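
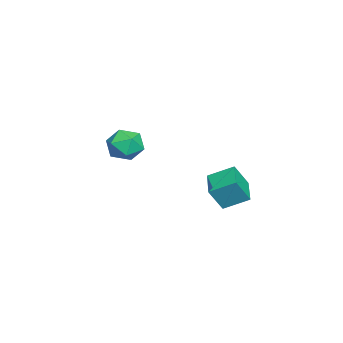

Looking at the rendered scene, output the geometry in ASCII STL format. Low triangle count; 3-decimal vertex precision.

solid 
facet normal -0.293 0.424 -0.857
outer loop
vertex -0.338 3.725 -0.793
vertex 1.101 4.037 -1.13
vertex -0.225 2.508 -1.433
endloop
endfacet
facet normal -0.953 -0.206 0.223
outer loop
vertex 0.179 1.923 -0.25
vertex -0.338 3.725 -0.793
vertex -0.225 2.508 -1.433
endloop
endfacet
facet normal -0.292 0.423 -0.857
outer loop
vertex -0.225 2.508 -1.433
vertex 1.101 4.037 -1.13
vertex 1.214 2.819 -1.77
endloop
endfacet
facet normal 0.082 -0.882 -0.464
outer loop
vertex 1.214 2.819 -1.77
vertex 0.179 1.923 -0.25
vertex -0.225 2.508 -1.433
endloop
endfacet
facet normal -0.082 0.882 0.464
outer loop
vertex -0.338 3.725 -0.793
vertex 1.505 3.452 0.053
vertex 1.101 4.037 -1.13
endloop
endfacet
facet normal -0.953 -0.206 0.224
outer loop
vertex 0.066 3.141 0.39
vertex -0.338 3.725 -0.793
vertex 0.179 1.923 -0.25
endloop
endfacet
facet normal -0.082 0.882 0.464
outer loop
vertex 0.066 3.141 0.39
vertex 1.505 3.452 0.053
vertex -0.338 3.725 -0.793
endloop
endfacet
facet normal 0.953 0.206 -0.224
outer loop
vertex 1.101 4.037 -1.13
vertex 1.505 3.452 0.053
vertex 1.214 2.819 -1.77
endloop
endfacet
facet normal 0.083 -0.882 -0.464
outer loop
vertex 1.618 2.235 -0.587
vertex 0.179 1.923 -0.25
vertex 1.214 2.819 -1.77
endloop
endfacet
facet normal 0.953 0.206 -0.224
outer loop
vertex 1.214 2.819 -1.77
vertex 1.505 3.452 0.053
vertex 1.618 2.235 -0.587
endloop
endfacet
facet normal 0.293 -0.423 0.857
outer loop
vertex 1.618 2.235 -0.587
vertex 0.066 3.141 0.39
vertex 0.179 1.923 -0.25
endloop
endfacet
facet normal 0.292 -0.424 0.857
outer loop
vertex 1.505 3.452 0.053
vertex 0.066 3.141 0.39
vertex 1.618 2.235 -0.587
endloop
endfacet
facet normal 0.001 0.323 0.946
outer loop
vertex -4.243 -2.125 0.222
vertex -3.876 -3.047 0.536
vertex -3.216 -2.285 0.275
endloop
endfacet
facet normal 0.109 0.864 0.492
outer loop
vertex -4.243 -2.125 0.222
vertex -3.216 -2.285 0.275
vertex -3.622 -1.772 -0.535
endloop
endfacet
facet normal -0.448 0.893 0.049
outer loop
vertex -4.243 -2.125 0.222
vertex -3.622 -1.772 -0.535
vertex -4.532 -2.216 -0.774
endloop
endfacet
facet normal -0.900 0.371 0.227
outer loop
vertex -4.243 -2.125 0.222
vertex -4.532 -2.216 -0.774
vertex -4.69 -3.004 -0.112
endloop
endfacet
facet normal -0.622 0.019 0.783
outer loop
vertex -4.243 -2.125 0.222
vertex -4.69 -3.004 -0.112
vertex -3.876 -3.047 0.536
endloop
endfacet
facet normal 0.691 0.715 0.106
outer loop
vertex -3.622 -1.772 -0.535
vertex -3.216 -2.285 0.275
vertex -2.87 -2.476 -0.688
endloop
endfacet
facet normal 0.517 -0.159 0.841
outer loop
vertex -3.216 -2.285 0.275
vertex -3.876 -3.047 0.536
vertex -3.028 -3.264 -0.026
endloop
endfacet
facet normal -0.493 -0.652 0.576
outer loop
vertex -3.876 -3.047 0.536
vertex -4.69 -3.004 -0.112
vertex -3.938 -3.708 -0.265
endloop
endfacet
facet normal -0.943 -0.082 -0.323
outer loop
vertex -4.69 -3.004 -0.112
vertex -4.532 -2.216 -0.774
vertex -4.344 -3.195 -1.075
endloop
endfacet
facet normal -0.211 0.762 -0.612
outer loop
vertex -4.532 -2.216 -0.774
vertex -3.622 -1.772 -0.535
vertex -3.684 -2.433 -1.336
endloop
endfacet
facet normal 0.900 -0.371 -0.227
outer loop
vertex -3.317 -3.355 -1.022
vertex -2.87 -2.476 -0.688
vertex -3.028 -3.264 -0.026
endloop
endfacet
facet normal 0.448 -0.893 -0.049
outer loop
vertex -3.317 -3.355 -1.022
vertex -3.028 -3.264 -0.026
vertex -3.938 -3.708 -0.265
endloop
endfacet
facet normal -0.109 -0.864 -0.492
outer loop
vertex -3.317 -3.355 -1.022
vertex -3.938 -3.708 -0.265
vertex -4.344 -3.195 -1.075
endloop
endfacet
facet normal -0.001 -0.323 -0.946
outer loop
vertex -3.317 -3.355 -1.022
vertex -4.344 -3.195 -1.075
vertex -3.684 -2.433 -1.336
endloop
endfacet
facet normal 0.622 -0.019 -0.783
outer loop
vertex -3.317 -3.355 -1.022
vertex -3.684 -2.433 -1.336
vertex -2.87 -2.476 -0.688
endloop
endfacet
facet normal 0.943 0.082 0.323
outer loop
vertex -3.028 -3.264 -0.026
vertex -2.87 -2.476 -0.688
vertex -3.216 -2.285 0.275
endloop
endfacet
facet normal 0.211 -0.762 0.612
outer loop
vertex -3.938 -3.708 -0.265
vertex -3.028 -3.264 -0.026
vertex -3.876 -3.047 0.536
endloop
endfacet
facet normal -0.691 -0.715 -0.106
outer loop
vertex -4.344 -3.195 -1.075
vertex -3.938 -3.708 -0.265
vertex -4.69 -3.004 -0.112
endloop
endfacet
facet normal -0.517 0.159 -0.841
outer loop
vertex -3.684 -2.433 -1.336
vertex -4.344 -3.195 -1.075
vertex -4.532 -2.216 -0.774
endloop
endfacet
facet normal 0.493 0.652 -0.576
outer loop
vertex -2.87 -2.476 -0.688
vertex -3.684 -2.433 -1.336
vertex -3.622 -1.772 -0.535
endloop
endfacet

endsolid


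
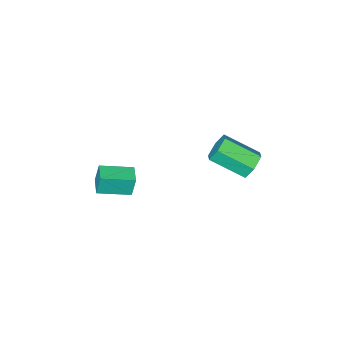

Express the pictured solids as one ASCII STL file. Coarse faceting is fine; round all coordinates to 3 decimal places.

solid 
facet normal -0.813 0.552 -0.186
outer loop
vertex -1.852 -2.499 -2.971
vertex -1.205 -1.548 -2.975
vertex -1.651 -2.641 -4.268
endloop
endfacet
facet normal -0.563 -0.827 0.003
outer loop
vertex -0.075 -3.712 -3.905
vertex -1.852 -2.499 -2.971
vertex -1.651 -2.641 -4.268
endloop
endfacet
facet normal -0.813 0.552 -0.187
outer loop
vertex -1.651 -2.641 -4.268
vertex -1.205 -1.548 -2.975
vertex -1.004 -1.69 -4.271
endloop
endfacet
facet normal 0.153 -0.107 -0.982
outer loop
vertex -1.004 -1.69 -4.271
vertex -0.075 -3.712 -3.905
vertex -1.651 -2.641 -4.268
endloop
endfacet
facet normal -0.153 0.108 0.982
outer loop
vertex -1.852 -2.499 -2.971
vertex 0.371 -2.619 -2.612
vertex -1.205 -1.548 -2.975
endloop
endfacet
facet normal -0.563 -0.827 0.003
outer loop
vertex -0.276 -3.57 -2.609
vertex -1.852 -2.499 -2.971
vertex -0.075 -3.712 -3.905
endloop
endfacet
facet normal -0.153 0.107 0.982
outer loop
vertex -0.276 -3.57 -2.609
vertex 0.371 -2.619 -2.612
vertex -1.852 -2.499 -2.971
endloop
endfacet
facet normal 0.563 0.827 -0.003
outer loop
vertex -1.205 -1.548 -2.975
vertex 0.371 -2.619 -2.612
vertex -1.004 -1.69 -4.271
endloop
endfacet
facet normal 0.152 -0.108 -0.982
outer loop
vertex 0.572 -2.761 -3.909
vertex -0.075 -3.712 -3.905
vertex -1.004 -1.69 -4.271
endloop
endfacet
facet normal 0.563 0.827 -0.003
outer loop
vertex -1.004 -1.69 -4.271
vertex 0.371 -2.619 -2.612
vertex 0.572 -2.761 -3.909
endloop
endfacet
facet normal 0.813 -0.552 0.187
outer loop
vertex 0.572 -2.761 -3.909
vertex -0.276 -3.57 -2.609
vertex -0.075 -3.712 -3.905
endloop
endfacet
facet normal 0.813 -0.552 0.186
outer loop
vertex 0.371 -2.619 -2.612
vertex -0.276 -3.57 -2.609
vertex 0.572 -2.761 -3.909
endloop
endfacet
facet normal -0.501 0.725 -0.474
outer loop
vertex -3.603 5.103 1.753
vertex -4.075 4.49 1.314
vertex -4.366 4.8 2.096
endloop
endfacet
facet normal 0.118 0.599 0.792
outer loop
vertex -3.603 5.103 1.753
vertex -4.366 4.8 2.096
vertex -2.512 3.523 2.785
endloop
endfacet
facet normal 0.118 0.599 0.792
outer loop
vertex -2.512 3.523 2.785
vertex -4.366 4.8 2.096
vertex -3.276 3.22 3.128
endloop
endfacet
facet normal 0.500 -0.725 0.474
outer loop
vertex -2.512 3.523 2.785
vertex -3.276 3.22 3.128
vertex -2.985 2.91 2.346
endloop
endfacet
facet normal -0.500 0.725 -0.474
outer loop
vertex -4.366 4.8 2.096
vertex -4.075 4.49 1.314
vertex -4.839 4.187 1.657
endloop
endfacet
facet normal -0.684 0.005 0.730
outer loop
vertex -4.366 4.8 2.096
vertex -4.839 4.187 1.657
vertex -3.276 3.22 3.128
endloop
endfacet
facet normal -0.684 0.004 0.730
outer loop
vertex -3.276 3.22 3.128
vertex -4.839 4.187 1.657
vertex -3.748 2.607 2.689
endloop
endfacet
facet normal 0.501 -0.725 0.474
outer loop
vertex -3.276 3.22 3.128
vertex -3.748 2.607 2.689
vertex -2.985 2.91 2.346
endloop
endfacet
facet normal -0.500 0.725 -0.474
outer loop
vertex -4.839 4.187 1.657
vertex -4.075 4.49 1.314
vertex -4.548 3.877 0.875
endloop
endfacet
facet normal -0.802 -0.594 -0.063
outer loop
vertex -4.839 4.187 1.657
vertex -4.548 3.877 0.875
vertex -3.748 2.607 2.689
endloop
endfacet
facet normal -0.802 -0.594 -0.063
outer loop
vertex -3.748 2.607 2.689
vertex -4.548 3.877 0.875
vertex -3.457 2.297 1.907
endloop
endfacet
facet normal 0.501 -0.725 0.474
outer loop
vertex -3.748 2.607 2.689
vertex -3.457 2.297 1.907
vertex -2.985 2.91 2.346
endloop
endfacet
facet normal -0.500 0.725 -0.474
outer loop
vertex -4.548 3.877 0.875
vertex -4.075 4.49 1.314
vertex -3.784 4.18 0.532
endloop
endfacet
facet normal -0.118 -0.599 -0.792
outer loop
vertex -4.548 3.877 0.875
vertex -3.784 4.18 0.532
vertex -3.457 2.297 1.907
endloop
endfacet
facet normal -0.118 -0.599 -0.792
outer loop
vertex -3.457 2.297 1.907
vertex -3.784 4.18 0.532
vertex -2.694 2.6 1.564
endloop
endfacet
facet normal 0.501 -0.725 0.474
outer loop
vertex -3.457 2.297 1.907
vertex -2.694 2.6 1.564
vertex -2.985 2.91 2.346
endloop
endfacet
facet normal -0.501 0.725 -0.474
outer loop
vertex -3.784 4.18 0.532
vertex -4.075 4.49 1.314
vertex -3.312 4.793 0.971
endloop
endfacet
facet normal 0.684 -0.004 -0.729
outer loop
vertex -3.784 4.18 0.532
vertex -3.312 4.793 0.971
vertex -2.694 2.6 1.564
endloop
endfacet
facet normal 0.684 -0.005 -0.730
outer loop
vertex -2.694 2.6 1.564
vertex -3.312 4.793 0.971
vertex -2.221 3.213 2.003
endloop
endfacet
facet normal 0.500 -0.725 0.474
outer loop
vertex -2.694 2.6 1.564
vertex -2.221 3.213 2.003
vertex -2.985 2.91 2.346
endloop
endfacet
facet normal -0.501 0.725 -0.474
outer loop
vertex -3.312 4.793 0.971
vertex -4.075 4.49 1.314
vertex -3.603 5.103 1.753
endloop
endfacet
facet normal 0.802 0.594 0.063
outer loop
vertex -3.312 4.793 0.971
vertex -3.603 5.103 1.753
vertex -2.221 3.213 2.003
endloop
endfacet
facet normal 0.802 0.594 0.063
outer loop
vertex -2.221 3.213 2.003
vertex -3.603 5.103 1.753
vertex -2.512 3.523 2.785
endloop
endfacet
facet normal 0.500 -0.725 0.474
outer loop
vertex -2.221 3.213 2.003
vertex -2.512 3.523 2.785
vertex -2.985 2.91 2.346
endloop
endfacet

endsolid


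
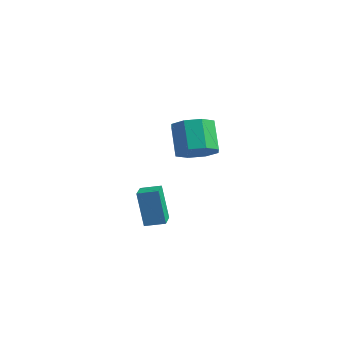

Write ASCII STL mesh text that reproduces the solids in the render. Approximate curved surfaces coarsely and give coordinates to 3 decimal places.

solid 
facet normal 0.515 -0.264 -0.815
outer loop
vertex 1.234 1.949 -2.072
vertex 0.436 1.36 -2.385
vertex 0.72 2.351 -2.527
endloop
endfacet
facet normal 0.564 0.821 0.089
outer loop
vertex 1.234 1.949 -2.072
vertex 0.72 2.351 -2.527
vertex 0.343 2.408 -0.662
endloop
endfacet
facet normal 0.564 0.821 0.089
outer loop
vertex 0.343 2.408 -0.662
vertex 0.72 2.351 -2.527
vertex -0.171 2.81 -1.118
endloop
endfacet
facet normal -0.515 0.266 0.815
outer loop
vertex 0.343 2.408 -0.662
vertex -0.171 2.81 -1.118
vertex -0.456 1.82 -0.975
endloop
endfacet
facet normal 0.516 -0.265 -0.815
outer loop
vertex 0.72 2.351 -2.527
vertex 0.436 1.36 -2.385
vertex 0.039 2.173 -2.9
endloop
endfacet
facet normal -0.058 0.938 -0.342
outer loop
vertex 0.72 2.351 -2.527
vertex 0.039 2.173 -2.9
vertex -0.171 2.81 -1.118
endloop
endfacet
facet normal -0.058 0.938 -0.342
outer loop
vertex -0.171 2.81 -1.118
vertex 0.039 2.173 -2.9
vertex -0.852 2.632 -1.49
endloop
endfacet
facet normal -0.515 0.266 0.815
outer loop
vertex -0.171 2.81 -1.118
vertex -0.852 2.632 -1.49
vertex -0.456 1.82 -0.975
endloop
endfacet
facet normal 0.515 -0.265 -0.815
outer loop
vertex 0.039 2.173 -2.9
vertex 0.436 1.36 -2.385
vertex -0.409 1.519 -2.971
endloop
endfacet
facet normal -0.646 0.505 -0.573
outer loop
vertex 0.039 2.173 -2.9
vertex -0.409 1.519 -2.971
vertex -0.852 2.632 -1.49
endloop
endfacet
facet normal -0.646 0.505 -0.573
outer loop
vertex -0.852 2.632 -1.49
vertex -0.409 1.519 -2.971
vertex -1.3 1.978 -1.561
endloop
endfacet
facet normal -0.516 0.265 0.815
outer loop
vertex -0.852 2.632 -1.49
vertex -1.3 1.978 -1.561
vertex -0.456 1.82 -0.975
endloop
endfacet
facet normal 0.515 -0.266 -0.815
outer loop
vertex -0.409 1.519 -2.971
vertex 0.436 1.36 -2.385
vertex -0.363 0.772 -2.698
endloop
endfacet
facet normal -0.855 -0.224 -0.468
outer loop
vertex -0.409 1.519 -2.971
vertex -0.363 0.772 -2.698
vertex -1.3 1.978 -1.561
endloop
endfacet
facet normal -0.855 -0.224 -0.468
outer loop
vertex -1.3 1.978 -1.561
vertex -0.363 0.772 -2.698
vertex -1.254 1.231 -1.288
endloop
endfacet
facet normal -0.516 0.266 0.814
outer loop
vertex -1.3 1.978 -1.561
vertex -1.254 1.231 -1.288
vertex -0.456 1.82 -0.975
endloop
endfacet
facet normal 0.515 -0.266 -0.815
outer loop
vertex -0.363 0.772 -2.698
vertex 0.436 1.36 -2.385
vertex 0.151 0.37 -2.242
endloop
endfacet
facet normal -0.564 -0.821 -0.089
outer loop
vertex -0.363 0.772 -2.698
vertex 0.151 0.37 -2.242
vertex -1.254 1.231 -1.288
endloop
endfacet
facet normal -0.564 -0.821 -0.089
outer loop
vertex -1.254 1.231 -1.288
vertex 0.151 0.37 -2.242
vertex -0.74 0.829 -0.833
endloop
endfacet
facet normal -0.515 0.264 0.815
outer loop
vertex -1.254 1.231 -1.288
vertex -0.74 0.829 -0.833
vertex -0.456 1.82 -0.975
endloop
endfacet
facet normal 0.515 -0.266 -0.815
outer loop
vertex 0.151 0.37 -2.242
vertex 0.436 1.36 -2.385
vertex 0.832 0.548 -1.87
endloop
endfacet
facet normal 0.058 -0.938 0.342
outer loop
vertex 0.151 0.37 -2.242
vertex 0.832 0.548 -1.87
vertex -0.74 0.829 -0.833
endloop
endfacet
facet normal 0.058 -0.938 0.342
outer loop
vertex -0.74 0.829 -0.833
vertex 0.832 0.548 -1.87
vertex -0.059 1.007 -0.46
endloop
endfacet
facet normal -0.516 0.265 0.815
outer loop
vertex -0.74 0.829 -0.833
vertex -0.059 1.007 -0.46
vertex -0.456 1.82 -0.975
endloop
endfacet
facet normal 0.516 -0.265 -0.815
outer loop
vertex 0.832 0.548 -1.87
vertex 0.436 1.36 -2.385
vertex 1.28 1.202 -1.799
endloop
endfacet
facet normal 0.646 -0.505 0.573
outer loop
vertex 0.832 0.548 -1.87
vertex 1.28 1.202 -1.799
vertex -0.059 1.007 -0.46
endloop
endfacet
facet normal 0.646 -0.505 0.573
outer loop
vertex -0.059 1.007 -0.46
vertex 1.28 1.202 -1.799
vertex 0.389 1.661 -0.389
endloop
endfacet
facet normal -0.515 0.265 0.815
outer loop
vertex -0.059 1.007 -0.46
vertex 0.389 1.661 -0.389
vertex -0.456 1.82 -0.975
endloop
endfacet
facet normal 0.516 -0.266 -0.814
outer loop
vertex 1.28 1.202 -1.799
vertex 0.436 1.36 -2.385
vertex 1.234 1.949 -2.072
endloop
endfacet
facet normal 0.855 0.224 0.468
outer loop
vertex 1.28 1.202 -1.799
vertex 1.234 1.949 -2.072
vertex 0.389 1.661 -0.389
endloop
endfacet
facet normal 0.855 0.224 0.468
outer loop
vertex 0.389 1.661 -0.389
vertex 1.234 1.949 -2.072
vertex 0.343 2.408 -0.662
endloop
endfacet
facet normal -0.515 0.266 0.815
outer loop
vertex 0.389 1.661 -0.389
vertex 0.343 2.408 -0.662
vertex -0.456 1.82 -0.975
endloop
endfacet
facet normal -0.713 0.690 -0.127
outer loop
vertex 2.83 -3.601 -2.589
vertex 3.443 -2.936 -2.419
vertex 3.222 -3.516 -4.333
endloop
endfacet
facet normal -0.666 -0.722 -0.185
outer loop
vertex 4.077 -4.344 -4.181
vertex 2.83 -3.601 -2.589
vertex 3.222 -3.516 -4.333
endloop
endfacet
facet normal -0.712 0.690 -0.127
outer loop
vertex 3.222 -3.516 -4.333
vertex 3.443 -2.936 -2.419
vertex 3.835 -2.852 -4.163
endloop
endfacet
facet normal 0.219 0.047 -0.975
outer loop
vertex 3.835 -2.852 -4.163
vertex 4.077 -4.344 -4.181
vertex 3.222 -3.516 -4.333
endloop
endfacet
facet normal -0.219 -0.047 0.975
outer loop
vertex 2.83 -3.601 -2.589
vertex 4.298 -3.764 -2.267
vertex 3.443 -2.936 -2.419
endloop
endfacet
facet normal -0.666 -0.723 -0.185
outer loop
vertex 3.685 -4.428 -2.437
vertex 2.83 -3.601 -2.589
vertex 4.077 -4.344 -4.181
endloop
endfacet
facet normal -0.219 -0.047 0.975
outer loop
vertex 3.685 -4.428 -2.437
vertex 4.298 -3.764 -2.267
vertex 2.83 -3.601 -2.589
endloop
endfacet
facet normal 0.667 0.722 0.185
outer loop
vertex 3.443 -2.936 -2.419
vertex 4.298 -3.764 -2.267
vertex 3.835 -2.852 -4.163
endloop
endfacet
facet normal 0.219 0.047 -0.975
outer loop
vertex 4.69 -3.679 -4.011
vertex 4.077 -4.344 -4.181
vertex 3.835 -2.852 -4.163
endloop
endfacet
facet normal 0.666 0.723 0.185
outer loop
vertex 3.835 -2.852 -4.163
vertex 4.298 -3.764 -2.267
vertex 4.69 -3.679 -4.011
endloop
endfacet
facet normal 0.713 -0.690 0.127
outer loop
vertex 4.69 -3.679 -4.011
vertex 3.685 -4.428 -2.437
vertex 4.077 -4.344 -4.181
endloop
endfacet
facet normal 0.713 -0.690 0.127
outer loop
vertex 4.298 -3.764 -2.267
vertex 3.685 -4.428 -2.437
vertex 4.69 -3.679 -4.011
endloop
endfacet

endsolid


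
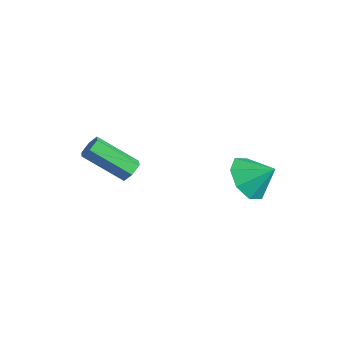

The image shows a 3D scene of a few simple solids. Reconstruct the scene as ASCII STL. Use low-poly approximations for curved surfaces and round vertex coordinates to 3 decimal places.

solid 
facet normal 0.483 0.645 -0.592
outer loop
vertex 0.68 -2.471 0.767
vertex 0.43 -2.695 0.319
vertex 0.189 -2.267 0.589
endloop
endfacet
facet normal 0.011 0.672 0.741
outer loop
vertex 0.68 -2.471 0.767
vertex 0.189 -2.267 0.589
vertex -0.301 -3.78 1.969
endloop
endfacet
facet normal 0.010 0.672 0.740
outer loop
vertex -0.301 -3.78 1.969
vertex 0.189 -2.267 0.589
vertex -0.791 -3.577 1.791
endloop
endfacet
facet normal -0.482 -0.645 0.592
outer loop
vertex -0.301 -3.78 1.969
vertex -0.791 -3.577 1.791
vertex -0.55 -4.005 1.521
endloop
endfacet
facet normal 0.483 0.645 -0.591
outer loop
vertex 0.189 -2.267 0.589
vertex 0.43 -2.695 0.319
vertex -0.06 -2.492 0.14
endloop
endfacet
facet normal -0.755 0.650 0.093
outer loop
vertex 0.189 -2.267 0.589
vertex -0.06 -2.492 0.14
vertex -0.791 -3.577 1.791
endloop
endfacet
facet normal -0.754 0.650 0.094
outer loop
vertex -0.791 -3.577 1.791
vertex -0.06 -2.492 0.14
vertex -1.041 -3.802 1.342
endloop
endfacet
facet normal -0.483 -0.645 0.592
outer loop
vertex -0.791 -3.577 1.791
vertex -1.041 -3.802 1.342
vertex -0.55 -4.005 1.521
endloop
endfacet
facet normal 0.483 0.645 -0.592
outer loop
vertex -0.06 -2.492 0.14
vertex 0.43 -2.695 0.319
vertex 0.181 -2.92 -0.129
endloop
endfacet
facet normal -0.762 -0.023 -0.647
outer loop
vertex -0.06 -2.492 0.14
vertex 0.181 -2.92 -0.129
vertex -1.041 -3.802 1.342
endloop
endfacet
facet normal -0.762 -0.023 -0.647
outer loop
vertex -1.041 -3.802 1.342
vertex 0.181 -2.92 -0.129
vertex -0.8 -4.229 1.073
endloop
endfacet
facet normal -0.483 -0.645 0.592
outer loop
vertex -1.041 -3.802 1.342
vertex -0.8 -4.229 1.073
vertex -0.55 -4.005 1.521
endloop
endfacet
facet normal 0.482 0.645 -0.592
outer loop
vertex 0.181 -2.92 -0.129
vertex 0.43 -2.695 0.319
vertex 0.671 -3.123 0.049
endloop
endfacet
facet normal -0.010 -0.672 -0.740
outer loop
vertex 0.181 -2.92 -0.129
vertex 0.671 -3.123 0.049
vertex -0.8 -4.229 1.073
endloop
endfacet
facet normal -0.011 -0.672 -0.741
outer loop
vertex -0.8 -4.229 1.073
vertex 0.671 -3.123 0.049
vertex -0.309 -4.433 1.251
endloop
endfacet
facet normal -0.483 -0.645 0.592
outer loop
vertex -0.8 -4.229 1.073
vertex -0.309 -4.433 1.251
vertex -0.55 -4.005 1.521
endloop
endfacet
facet normal 0.483 0.645 -0.592
outer loop
vertex 0.671 -3.123 0.049
vertex 0.43 -2.695 0.319
vertex 0.921 -2.898 0.498
endloop
endfacet
facet normal 0.754 -0.650 -0.094
outer loop
vertex 0.671 -3.123 0.049
vertex 0.921 -2.898 0.498
vertex -0.309 -4.433 1.251
endloop
endfacet
facet normal 0.754 -0.650 -0.093
outer loop
vertex -0.309 -4.433 1.251
vertex 0.921 -2.898 0.498
vertex -0.06 -4.208 1.7
endloop
endfacet
facet normal -0.483 -0.645 0.591
outer loop
vertex -0.309 -4.433 1.251
vertex -0.06 -4.208 1.7
vertex -0.55 -4.005 1.521
endloop
endfacet
facet normal 0.483 0.645 -0.592
outer loop
vertex 0.921 -2.898 0.498
vertex 0.43 -2.695 0.319
vertex 0.68 -2.471 0.767
endloop
endfacet
facet normal 0.762 0.023 0.647
outer loop
vertex 0.921 -2.898 0.498
vertex 0.68 -2.471 0.767
vertex -0.06 -4.208 1.7
endloop
endfacet
facet normal 0.762 0.023 0.647
outer loop
vertex -0.06 -4.208 1.7
vertex 0.68 -2.471 0.767
vertex -0.301 -3.78 1.969
endloop
endfacet
facet normal -0.483 -0.645 0.592
outer loop
vertex -0.06 -4.208 1.7
vertex -0.301 -3.78 1.969
vertex -0.55 -4.005 1.521
endloop
endfacet
facet normal -0.545 -0.575 -0.610
outer loop
vertex 3.686 0.695 -0.201
vertex 2.78 1.121 0.207
vertex 3.438 1.368 -0.613
endloop
endfacet
facet normal 0.953 0.276 -0.123
outer loop
vertex 3.686 0.695 -0.201
vertex 3.438 1.368 -0.613
vertex 3.5 1.879 1.013
endloop
endfacet
facet normal -0.545 -0.575 -0.610
outer loop
vertex 3.438 1.368 -0.613
vertex 2.78 1.121 0.207
vertex 2.806 1.895 -0.545
endloop
endfacet
facet normal 0.602 0.755 -0.260
outer loop
vertex 3.438 1.368 -0.613
vertex 2.806 1.895 -0.545
vertex 3.5 1.879 1.013
endloop
endfacet
facet normal -0.545 -0.575 -0.610
outer loop
vertex 2.806 1.895 -0.545
vertex 2.78 1.121 0.207
vertex 2.158 1.969 -0.036
endloop
endfacet
facet normal 0.090 0.995 -0.030
outer loop
vertex 2.806 1.895 -0.545
vertex 2.158 1.969 -0.036
vertex 3.5 1.879 1.013
endloop
endfacet
facet normal -0.545 -0.575 -0.610
outer loop
vertex 2.158 1.969 -0.036
vertex 2.78 1.121 0.207
vertex 1.875 1.546 0.615
endloop
endfacet
facet normal -0.282 0.856 0.434
outer loop
vertex 2.158 1.969 -0.036
vertex 1.875 1.546 0.615
vertex 3.5 1.879 1.013
endloop
endfacet
facet normal -0.545 -0.574 -0.611
outer loop
vertex 1.875 1.546 0.615
vertex 2.78 1.121 0.207
vertex 2.122 0.873 1.027
endloop
endfacet
facet normal -0.296 0.417 0.859
outer loop
vertex 1.875 1.546 0.615
vertex 2.122 0.873 1.027
vertex 3.5 1.879 1.013
endloop
endfacet
facet normal -0.544 -0.575 -0.611
outer loop
vertex 2.122 0.873 1.027
vertex 2.78 1.121 0.207
vertex 2.755 0.346 0.959
endloop
endfacet
facet normal 0.055 -0.062 0.997
outer loop
vertex 2.122 0.873 1.027
vertex 2.755 0.346 0.959
vertex 3.5 1.879 1.013
endloop
endfacet
facet normal -0.544 -0.575 -0.611
outer loop
vertex 2.755 0.346 0.959
vertex 2.78 1.121 0.207
vertex 3.403 0.272 0.451
endloop
endfacet
facet normal 0.566 -0.302 0.767
outer loop
vertex 2.755 0.346 0.959
vertex 3.403 0.272 0.451
vertex 3.5 1.879 1.013
endloop
endfacet
facet normal -0.545 -0.575 -0.610
outer loop
vertex 3.403 0.272 0.451
vertex 2.78 1.121 0.207
vertex 3.686 0.695 -0.201
endloop
endfacet
facet normal 0.939 -0.162 0.302
outer loop
vertex 3.403 0.272 0.451
vertex 3.686 0.695 -0.201
vertex 3.5 1.879 1.013
endloop
endfacet

endsolid


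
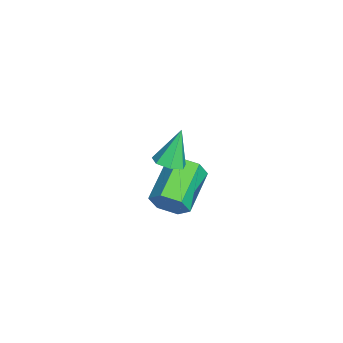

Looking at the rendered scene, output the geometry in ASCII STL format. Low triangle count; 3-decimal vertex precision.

solid 
facet normal 0.308 -0.257 -0.916
outer loop
vertex -0.305 1.43 2.045
vertex -0.837 1.351 1.888
vertex -0.53 1.819 1.86
endloop
endfacet
facet normal 0.675 0.597 0.434
outer loop
vertex -0.305 1.43 2.045
vertex -0.53 1.819 1.86
vertex -1.263 1.709 3.152
endloop
endfacet
facet normal 0.309 -0.257 -0.916
outer loop
vertex -0.53 1.819 1.86
vertex -0.837 1.351 1.888
vertex -0.986 1.856 1.696
endloop
endfacet
facet normal 0.042 0.993 0.108
outer loop
vertex -0.53 1.819 1.86
vertex -0.986 1.856 1.696
vertex -1.263 1.709 3.152
endloop
endfacet
facet normal 0.307 -0.258 -0.916
outer loop
vertex -0.986 1.856 1.696
vertex -0.837 1.351 1.888
vertex -1.33 1.513 1.677
endloop
endfacet
facet normal -0.703 0.708 -0.062
outer loop
vertex -0.986 1.856 1.696
vertex -1.33 1.513 1.677
vertex -1.263 1.709 3.152
endloop
endfacet
facet normal 0.307 -0.258 -0.916
outer loop
vertex -1.33 1.513 1.677
vertex -0.837 1.351 1.888
vertex -1.303 1.048 1.817
endloop
endfacet
facet normal -0.998 -0.043 0.051
outer loop
vertex -1.33 1.513 1.677
vertex -1.303 1.048 1.817
vertex -1.263 1.709 3.152
endloop
endfacet
facet normal 0.308 -0.259 -0.915
outer loop
vertex -1.303 1.048 1.817
vertex -0.837 1.351 1.888
vertex -0.925 0.812 2.011
endloop
endfacet
facet normal -0.620 -0.695 0.363
outer loop
vertex -1.303 1.048 1.817
vertex -0.925 0.812 2.011
vertex -1.263 1.709 3.152
endloop
endfacet
facet normal 0.309 -0.259 -0.915
outer loop
vertex -0.925 0.812 2.011
vertex -0.837 1.351 1.888
vertex -0.481 0.982 2.113
endloop
endfacet
facet normal 0.143 -0.757 0.638
outer loop
vertex -0.925 0.812 2.011
vertex -0.481 0.982 2.113
vertex -1.263 1.709 3.152
endloop
endfacet
facet normal 0.309 -0.260 -0.915
outer loop
vertex -0.481 0.982 2.113
vertex -0.837 1.351 1.888
vertex -0.305 1.43 2.045
endloop
endfacet
facet normal 0.721 -0.181 0.669
outer loop
vertex -0.481 0.982 2.113
vertex -0.305 1.43 2.045
vertex -1.263 1.709 3.152
endloop
endfacet
facet normal 0.887 -0.262 -0.380
outer loop
vertex -1.973 1.655 -1.097
vertex -2.308 1.222 -1.58
vertex -2.174 1.92 -1.748
endloop
endfacet
facet normal 0.371 0.895 0.250
outer loop
vertex -1.973 1.655 -1.097
vertex -2.174 1.92 -1.748
vertex -3.517 2.111 -0.437
endloop
endfacet
facet normal 0.371 0.894 0.250
outer loop
vertex -3.517 2.111 -0.437
vertex -2.174 1.92 -1.748
vertex -3.717 2.376 -1.087
endloop
endfacet
facet normal -0.887 0.262 0.380
outer loop
vertex -3.517 2.111 -0.437
vertex -3.717 2.376 -1.087
vertex -3.852 1.678 -0.92
endloop
endfacet
facet normal 0.888 -0.262 -0.379
outer loop
vertex -2.174 1.92 -1.748
vertex -2.308 1.222 -1.58
vertex -2.508 1.486 -2.231
endloop
endfacet
facet normal -0.052 0.761 -0.647
outer loop
vertex -2.174 1.92 -1.748
vertex -2.508 1.486 -2.231
vertex -3.717 2.376 -1.087
endloop
endfacet
facet normal -0.052 0.761 -0.647
outer loop
vertex -3.717 2.376 -1.087
vertex -2.508 1.486 -2.231
vertex -4.052 1.943 -1.57
endloop
endfacet
facet normal -0.887 0.262 0.380
outer loop
vertex -3.717 2.376 -1.087
vertex -4.052 1.943 -1.57
vertex -3.852 1.678 -0.92
endloop
endfacet
facet normal 0.887 -0.263 -0.379
outer loop
vertex -2.508 1.486 -2.231
vertex -2.308 1.222 -1.58
vertex -2.643 0.789 -2.063
endloop
endfacet
facet normal -0.423 -0.134 -0.896
outer loop
vertex -2.508 1.486 -2.231
vertex -2.643 0.789 -2.063
vertex -4.052 1.943 -1.57
endloop
endfacet
facet normal -0.422 -0.133 -0.897
outer loop
vertex -4.052 1.943 -1.57
vertex -2.643 0.789 -2.063
vertex -4.187 1.245 -1.403
endloop
endfacet
facet normal -0.887 0.262 0.380
outer loop
vertex -4.052 1.943 -1.57
vertex -4.187 1.245 -1.403
vertex -3.852 1.678 -0.92
endloop
endfacet
facet normal 0.887 -0.262 -0.380
outer loop
vertex -2.643 0.789 -2.063
vertex -2.308 1.222 -1.58
vertex -2.443 0.524 -1.413
endloop
endfacet
facet normal -0.371 -0.894 -0.250
outer loop
vertex -2.643 0.789 -2.063
vertex -2.443 0.524 -1.413
vertex -4.187 1.245 -1.403
endloop
endfacet
facet normal -0.371 -0.894 -0.249
outer loop
vertex -4.187 1.245 -1.403
vertex -2.443 0.524 -1.413
vertex -3.986 0.98 -0.752
endloop
endfacet
facet normal -0.887 0.262 0.380
outer loop
vertex -4.187 1.245 -1.403
vertex -3.986 0.98 -0.752
vertex -3.852 1.678 -0.92
endloop
endfacet
facet normal 0.887 -0.262 -0.380
outer loop
vertex -2.443 0.524 -1.413
vertex -2.308 1.222 -1.58
vertex -2.108 0.957 -0.93
endloop
endfacet
facet normal 0.052 -0.761 0.646
outer loop
vertex -2.443 0.524 -1.413
vertex -2.108 0.957 -0.93
vertex -3.986 0.98 -0.752
endloop
endfacet
facet normal 0.052 -0.760 0.647
outer loop
vertex -3.986 0.98 -0.752
vertex -2.108 0.957 -0.93
vertex -3.652 1.414 -0.269
endloop
endfacet
facet normal -0.888 0.262 0.379
outer loop
vertex -3.986 0.98 -0.752
vertex -3.652 1.414 -0.269
vertex -3.852 1.678 -0.92
endloop
endfacet
facet normal 0.887 -0.262 -0.380
outer loop
vertex -2.108 0.957 -0.93
vertex -2.308 1.222 -1.58
vertex -1.973 1.655 -1.097
endloop
endfacet
facet normal 0.423 0.133 0.896
outer loop
vertex -2.108 0.957 -0.93
vertex -1.973 1.655 -1.097
vertex -3.652 1.414 -0.269
endloop
endfacet
facet normal 0.423 0.134 0.896
outer loop
vertex -3.652 1.414 -0.269
vertex -1.973 1.655 -1.097
vertex -3.517 2.111 -0.437
endloop
endfacet
facet normal -0.887 0.263 0.379
outer loop
vertex -3.652 1.414 -0.269
vertex -3.517 2.111 -0.437
vertex -3.852 1.678 -0.92
endloop
endfacet

endsolid


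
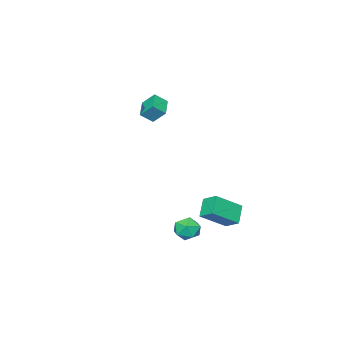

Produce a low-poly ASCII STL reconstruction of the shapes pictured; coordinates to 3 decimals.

solid 
facet normal -0.644 -0.367 0.671
outer loop
vertex -3.021 2.221 -3.147
vertex -3.003 3.205 -2.592
vertex -4.573 2.885 -4.274
endloop
endfacet
facet normal -0.016 -0.871 -0.491
outer loop
vertex -3.677 3.395 -5.208
vertex -3.021 2.221 -3.147
vertex -4.573 2.885 -4.274
endloop
endfacet
facet normal -0.645 -0.366 0.671
outer loop
vertex -4.573 2.885 -4.274
vertex -3.003 3.205 -2.592
vertex -4.555 3.87 -3.72
endloop
endfacet
facet normal -0.765 0.326 -0.555
outer loop
vertex -4.555 3.87 -3.72
vertex -3.677 3.395 -5.208
vertex -4.573 2.885 -4.274
endloop
endfacet
facet normal 0.765 -0.327 0.555
outer loop
vertex -3.021 2.221 -3.147
vertex -2.107 3.715 -3.526
vertex -3.003 3.205 -2.592
endloop
endfacet
facet normal -0.016 -0.871 -0.491
outer loop
vertex -2.125 2.73 -4.08
vertex -3.021 2.221 -3.147
vertex -3.677 3.395 -5.208
endloop
endfacet
facet normal 0.764 -0.327 0.556
outer loop
vertex -2.125 2.73 -4.08
vertex -2.107 3.715 -3.526
vertex -3.021 2.221 -3.147
endloop
endfacet
facet normal 0.016 0.871 0.491
outer loop
vertex -3.003 3.205 -2.592
vertex -2.107 3.715 -3.526
vertex -4.555 3.87 -3.72
endloop
endfacet
facet normal -0.764 0.327 -0.556
outer loop
vertex -3.659 4.379 -4.653
vertex -3.677 3.395 -5.208
vertex -4.555 3.87 -3.72
endloop
endfacet
facet normal 0.016 0.871 0.491
outer loop
vertex -4.555 3.87 -3.72
vertex -2.107 3.715 -3.526
vertex -3.659 4.379 -4.653
endloop
endfacet
facet normal 0.645 0.367 -0.671
outer loop
vertex -3.659 4.379 -4.653
vertex -2.125 2.73 -4.08
vertex -3.677 3.395 -5.208
endloop
endfacet
facet normal 0.644 0.366 -0.672
outer loop
vertex -2.107 3.715 -3.526
vertex -2.125 2.73 -4.08
vertex -3.659 4.379 -4.653
endloop
endfacet
facet normal -0.792 0.611 -0.009
outer loop
vertex -0.232 4.374 -4.366
vertex -0.58 3.933 -3.67
vertex -0.042 4.632 -3.532
endloop
endfacet
facet normal -0.208 0.947 -0.246
outer loop
vertex -0.232 4.374 -4.366
vertex -0.042 4.632 -3.532
vertex 0.602 4.613 -4.151
endloop
endfacet
facet normal 0.041 0.585 -0.810
outer loop
vertex -0.232 4.374 -4.366
vertex 0.602 4.613 -4.151
vertex 0.461 3.901 -4.673
endloop
endfacet
facet normal -0.389 0.027 -0.921
outer loop
vertex -0.232 4.374 -4.366
vertex 0.461 3.901 -4.673
vertex -0.27 3.481 -4.376
endloop
endfacet
facet normal -0.904 0.043 -0.425
outer loop
vertex -0.232 4.374 -4.366
vertex -0.27 3.481 -4.376
vertex -0.58 3.933 -3.67
endloop
endfacet
facet normal 0.286 0.920 0.269
outer loop
vertex 0.602 4.613 -4.151
vertex -0.042 4.632 -3.532
vertex 0.77 4.319 -3.324
endloop
endfacet
facet normal -0.657 0.377 0.653
outer loop
vertex -0.042 4.632 -3.532
vertex -0.58 3.933 -3.67
vertex 0.039 3.899 -3.027
endloop
endfacet
facet normal -0.840 -0.542 -0.022
outer loop
vertex -0.58 3.933 -3.67
vertex -0.27 3.481 -4.376
vertex -0.102 3.187 -3.549
endloop
endfacet
facet normal -0.008 -0.568 -0.823
outer loop
vertex -0.27 3.481 -4.376
vertex 0.461 3.901 -4.673
vertex 0.542 3.168 -4.168
endloop
endfacet
facet normal 0.687 0.336 -0.644
outer loop
vertex 0.461 3.901 -4.673
vertex 0.602 4.613 -4.151
vertex 1.08 3.867 -4.03
endloop
endfacet
facet normal 0.389 -0.027 0.921
outer loop
vertex 0.732 3.426 -3.334
vertex 0.77 4.319 -3.324
vertex 0.039 3.899 -3.027
endloop
endfacet
facet normal -0.041 -0.585 0.810
outer loop
vertex 0.732 3.426 -3.334
vertex 0.039 3.899 -3.027
vertex -0.102 3.187 -3.549
endloop
endfacet
facet normal 0.208 -0.947 0.246
outer loop
vertex 0.732 3.426 -3.334
vertex -0.102 3.187 -3.549
vertex 0.542 3.168 -4.168
endloop
endfacet
facet normal 0.792 -0.611 0.009
outer loop
vertex 0.732 3.426 -3.334
vertex 0.542 3.168 -4.168
vertex 1.08 3.867 -4.03
endloop
endfacet
facet normal 0.904 -0.043 0.425
outer loop
vertex 0.732 3.426 -3.334
vertex 1.08 3.867 -4.03
vertex 0.77 4.319 -3.324
endloop
endfacet
facet normal 0.008 0.568 0.823
outer loop
vertex 0.039 3.899 -3.027
vertex 0.77 4.319 -3.324
vertex -0.042 4.632 -3.532
endloop
endfacet
facet normal -0.687 -0.336 0.644
outer loop
vertex -0.102 3.187 -3.549
vertex 0.039 3.899 -3.027
vertex -0.58 3.933 -3.67
endloop
endfacet
facet normal -0.286 -0.920 -0.269
outer loop
vertex 0.542 3.168 -4.168
vertex -0.102 3.187 -3.549
vertex -0.27 3.481 -4.376
endloop
endfacet
facet normal 0.657 -0.377 -0.653
outer loop
vertex 1.08 3.867 -4.03
vertex 0.542 3.168 -4.168
vertex 0.461 3.901 -4.673
endloop
endfacet
facet normal 0.840 0.542 0.022
outer loop
vertex 0.77 4.319 -3.324
vertex 1.08 3.867 -4.03
vertex 0.602 4.613 -4.151
endloop
endfacet
facet normal -0.641 0.453 -0.619
outer loop
vertex -3.391 -0.872 3.759
vertex -2.381 -0.096 3.282
vertex -3.167 -1.659 2.951
endloop
endfacet
facet normal -0.743 -0.571 0.350
outer loop
vertex -2.539 -2.104 3.558
vertex -3.391 -0.872 3.759
vertex -3.167 -1.659 2.951
endloop
endfacet
facet normal -0.641 0.453 -0.620
outer loop
vertex -3.167 -1.659 2.951
vertex -2.381 -0.096 3.282
vertex -2.157 -0.884 2.474
endloop
endfacet
facet normal 0.194 -0.685 -0.702
outer loop
vertex -2.157 -0.884 2.474
vertex -2.539 -2.104 3.558
vertex -3.167 -1.659 2.951
endloop
endfacet
facet normal -0.194 0.685 0.703
outer loop
vertex -3.391 -0.872 3.759
vertex -1.753 -0.541 3.889
vertex -2.381 -0.096 3.282
endloop
endfacet
facet normal -0.742 -0.571 0.351
outer loop
vertex -2.763 -1.316 4.366
vertex -3.391 -0.872 3.759
vertex -2.539 -2.104 3.558
endloop
endfacet
facet normal -0.194 0.685 0.702
outer loop
vertex -2.763 -1.316 4.366
vertex -1.753 -0.541 3.889
vertex -3.391 -0.872 3.759
endloop
endfacet
facet normal 0.743 0.570 -0.350
outer loop
vertex -2.381 -0.096 3.282
vertex -1.753 -0.541 3.889
vertex -2.157 -0.884 2.474
endloop
endfacet
facet normal 0.195 -0.685 -0.702
outer loop
vertex -1.529 -1.328 3.081
vertex -2.539 -2.104 3.558
vertex -2.157 -0.884 2.474
endloop
endfacet
facet normal 0.742 0.571 -0.350
outer loop
vertex -2.157 -0.884 2.474
vertex -1.753 -0.541 3.889
vertex -1.529 -1.328 3.081
endloop
endfacet
facet normal 0.641 -0.453 0.620
outer loop
vertex -1.529 -1.328 3.081
vertex -2.763 -1.316 4.366
vertex -2.539 -2.104 3.558
endloop
endfacet
facet normal 0.641 -0.454 0.619
outer loop
vertex -1.753 -0.541 3.889
vertex -2.763 -1.316 4.366
vertex -1.529 -1.328 3.081
endloop
endfacet

endsolid


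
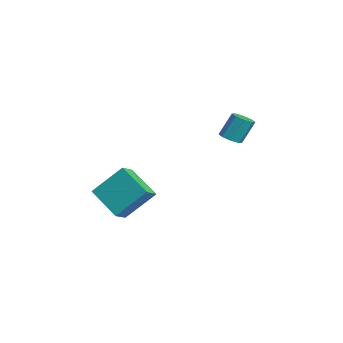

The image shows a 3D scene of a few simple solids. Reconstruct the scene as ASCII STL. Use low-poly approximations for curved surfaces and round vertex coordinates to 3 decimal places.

solid 
facet normal -0.728 -0.430 0.534
outer loop
vertex -2.436 -4.599 -3.805
vertex -2.162 -3.159 -2.274
vertex -3.089 -4.023 -4.231
endloop
endfacet
facet normal -0.128 -0.680 -0.722
outer loop
vertex -1.598 -3.141 -5.326
vertex -2.436 -4.599 -3.805
vertex -3.089 -4.023 -4.231
endloop
endfacet
facet normal -0.727 -0.431 0.535
outer loop
vertex -3.089 -4.023 -4.231
vertex -2.162 -3.159 -2.274
vertex -2.816 -2.582 -2.699
endloop
endfacet
facet normal -0.674 0.594 -0.439
outer loop
vertex -2.816 -2.582 -2.699
vertex -1.598 -3.141 -5.326
vertex -3.089 -4.023 -4.231
endloop
endfacet
facet normal 0.674 -0.595 0.439
outer loop
vertex -2.436 -4.599 -3.805
vertex -0.671 -2.277 -3.369
vertex -2.162 -3.159 -2.274
endloop
endfacet
facet normal -0.130 -0.679 -0.722
outer loop
vertex -0.944 -3.718 -4.901
vertex -2.436 -4.599 -3.805
vertex -1.598 -3.141 -5.326
endloop
endfacet
facet normal 0.674 -0.594 0.439
outer loop
vertex -0.944 -3.718 -4.901
vertex -0.671 -2.277 -3.369
vertex -2.436 -4.599 -3.805
endloop
endfacet
facet normal 0.129 0.679 0.723
outer loop
vertex -2.162 -3.159 -2.274
vertex -0.671 -2.277 -3.369
vertex -2.816 -2.582 -2.699
endloop
endfacet
facet normal -0.674 0.595 -0.439
outer loop
vertex -1.324 -1.701 -3.795
vertex -1.598 -3.141 -5.326
vertex -2.816 -2.582 -2.699
endloop
endfacet
facet normal 0.129 0.680 0.722
outer loop
vertex -2.816 -2.582 -2.699
vertex -0.671 -2.277 -3.369
vertex -1.324 -1.701 -3.795
endloop
endfacet
facet normal 0.727 0.430 -0.535
outer loop
vertex -1.324 -1.701 -3.795
vertex -0.944 -3.718 -4.901
vertex -1.598 -3.141 -5.326
endloop
endfacet
facet normal 0.728 0.430 -0.534
outer loop
vertex -0.671 -2.277 -3.369
vertex -0.944 -3.718 -4.901
vertex -1.324 -1.701 -3.795
endloop
endfacet
facet normal 0.022 -0.449 -0.893
outer loop
vertex -1.973 2.445 -1.011
vertex -2.505 2.154 -0.878
vertex -2.355 2.693 -1.145
endloop
endfacet
facet normal 0.593 0.725 -0.350
outer loop
vertex -1.973 2.445 -1.011
vertex -2.355 2.693 -1.145
vertex -2.004 3.096 0.284
endloop
endfacet
facet normal 0.595 0.724 -0.350
outer loop
vertex -2.004 3.096 0.284
vertex -2.355 2.693 -1.145
vertex -2.386 3.345 0.15
endloop
endfacet
facet normal -0.020 0.450 0.893
outer loop
vertex -2.004 3.096 0.284
vertex -2.386 3.345 0.15
vertex -2.535 2.806 0.418
endloop
endfacet
facet normal 0.020 -0.448 -0.894
outer loop
vertex -2.355 2.693 -1.145
vertex -2.505 2.154 -0.878
vertex -2.824 2.626 -1.122
endloop
endfacet
facet normal -0.148 0.882 -0.448
outer loop
vertex -2.355 2.693 -1.145
vertex -2.824 2.626 -1.122
vertex -2.386 3.345 0.15
endloop
endfacet
facet normal -0.150 0.882 -0.447
outer loop
vertex -2.386 3.345 0.15
vertex -2.824 2.626 -1.122
vertex -2.855 3.277 0.173
endloop
endfacet
facet normal -0.021 0.450 0.893
outer loop
vertex -2.386 3.345 0.15
vertex -2.855 3.277 0.173
vertex -2.535 2.806 0.418
endloop
endfacet
facet normal 0.021 -0.448 -0.894
outer loop
vertex -2.824 2.626 -1.122
vertex -2.505 2.154 -0.878
vertex -3.106 2.282 -0.956
endloop
endfacet
facet normal -0.804 0.523 -0.282
outer loop
vertex -2.824 2.626 -1.122
vertex -3.106 2.282 -0.956
vertex -2.855 3.277 0.173
endloop
endfacet
facet normal -0.804 0.523 -0.282
outer loop
vertex -2.855 3.277 0.173
vertex -3.106 2.282 -0.956
vertex -3.137 2.933 0.339
endloop
endfacet
facet normal -0.022 0.449 0.893
outer loop
vertex -2.855 3.277 0.173
vertex -3.137 2.933 0.339
vertex -2.535 2.806 0.418
endloop
endfacet
facet normal 0.020 -0.450 -0.893
outer loop
vertex -3.106 2.282 -0.956
vertex -2.505 2.154 -0.878
vertex -3.036 1.864 -0.744
endloop
endfacet
facet normal -0.989 -0.142 0.047
outer loop
vertex -3.106 2.282 -0.956
vertex -3.036 1.864 -0.744
vertex -3.137 2.933 0.339
endloop
endfacet
facet normal -0.989 -0.142 0.047
outer loop
vertex -3.137 2.933 0.339
vertex -3.036 1.864 -0.744
vertex -3.067 2.515 0.551
endloop
endfacet
facet normal -0.022 0.449 0.893
outer loop
vertex -3.137 2.933 0.339
vertex -3.067 2.515 0.551
vertex -2.535 2.806 0.418
endloop
endfacet
facet normal 0.020 -0.450 -0.893
outer loop
vertex -3.036 1.864 -0.744
vertex -2.505 2.154 -0.878
vertex -2.654 1.615 -0.61
endloop
endfacet
facet normal -0.595 -0.724 0.350
outer loop
vertex -3.036 1.864 -0.744
vertex -2.654 1.615 -0.61
vertex -3.067 2.515 0.551
endloop
endfacet
facet normal -0.593 -0.725 0.351
outer loop
vertex -3.067 2.515 0.551
vertex -2.654 1.615 -0.61
vertex -2.685 2.267 0.685
endloop
endfacet
facet normal -0.022 0.449 0.893
outer loop
vertex -3.067 2.515 0.551
vertex -2.685 2.267 0.685
vertex -2.535 2.806 0.418
endloop
endfacet
facet normal 0.021 -0.450 -0.893
outer loop
vertex -2.654 1.615 -0.61
vertex -2.505 2.154 -0.878
vertex -2.185 1.683 -0.633
endloop
endfacet
facet normal 0.150 -0.882 0.447
outer loop
vertex -2.654 1.615 -0.61
vertex -2.185 1.683 -0.633
vertex -2.685 2.267 0.685
endloop
endfacet
facet normal 0.148 -0.882 0.447
outer loop
vertex -2.685 2.267 0.685
vertex -2.185 1.683 -0.633
vertex -2.216 2.334 0.662
endloop
endfacet
facet normal -0.020 0.448 0.894
outer loop
vertex -2.685 2.267 0.685
vertex -2.216 2.334 0.662
vertex -2.535 2.806 0.418
endloop
endfacet
facet normal 0.022 -0.449 -0.893
outer loop
vertex -2.185 1.683 -0.633
vertex -2.505 2.154 -0.878
vertex -1.903 2.027 -0.799
endloop
endfacet
facet normal 0.804 -0.523 0.282
outer loop
vertex -2.185 1.683 -0.633
vertex -1.903 2.027 -0.799
vertex -2.216 2.334 0.662
endloop
endfacet
facet normal 0.804 -0.523 0.282
outer loop
vertex -2.216 2.334 0.662
vertex -1.903 2.027 -0.799
vertex -1.934 2.678 0.496
endloop
endfacet
facet normal -0.021 0.448 0.894
outer loop
vertex -2.216 2.334 0.662
vertex -1.934 2.678 0.496
vertex -2.535 2.806 0.418
endloop
endfacet
facet normal 0.022 -0.449 -0.893
outer loop
vertex -1.903 2.027 -0.799
vertex -2.505 2.154 -0.878
vertex -1.973 2.445 -1.011
endloop
endfacet
facet normal 0.989 0.142 -0.047
outer loop
vertex -1.903 2.027 -0.799
vertex -1.973 2.445 -1.011
vertex -1.934 2.678 0.496
endloop
endfacet
facet normal 0.989 0.142 -0.047
outer loop
vertex -1.934 2.678 0.496
vertex -1.973 2.445 -1.011
vertex -2.004 3.096 0.284
endloop
endfacet
facet normal -0.020 0.450 0.893
outer loop
vertex -1.934 2.678 0.496
vertex -2.004 3.096 0.284
vertex -2.535 2.806 0.418
endloop
endfacet

endsolid


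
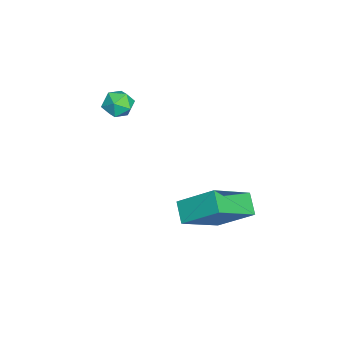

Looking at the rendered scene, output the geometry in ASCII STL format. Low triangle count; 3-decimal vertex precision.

solid 
facet normal -0.674 -0.561 0.481
outer loop
vertex -2.288 -1.077 1.709
vertex -2.089 -1.601 1.377
vertex -1.809 -1.45 1.946
endloop
endfacet
facet normal -0.455 -0.019 0.890
outer loop
vertex -2.288 -1.077 1.709
vertex -1.809 -1.45 1.946
vertex -1.765 -0.8 1.982
endloop
endfacet
facet normal -0.597 0.590 0.544
outer loop
vertex -2.288 -1.077 1.709
vertex -1.765 -0.8 1.982
vertex -2.017 -0.551 1.435
endloop
endfacet
facet normal -0.902 0.425 -0.077
outer loop
vertex -2.288 -1.077 1.709
vertex -2.017 -0.551 1.435
vertex -2.218 -1.046 1.061
endloop
endfacet
facet normal -0.951 -0.287 -0.116
outer loop
vertex -2.288 -1.077 1.709
vertex -2.218 -1.046 1.061
vertex -2.089 -1.601 1.377
endloop
endfacet
facet normal 0.253 -0.071 0.965
outer loop
vertex -1.765 -0.8 1.982
vertex -1.809 -1.45 1.946
vertex -1.242 -1.154 1.819
endloop
endfacet
facet normal -0.102 -0.948 0.302
outer loop
vertex -1.809 -1.45 1.946
vertex -2.089 -1.601 1.377
vertex -1.443 -1.649 1.445
endloop
endfacet
facet normal -0.550 -0.506 -0.665
outer loop
vertex -2.089 -1.601 1.377
vertex -2.218 -1.046 1.061
vertex -1.695 -1.4 0.898
endloop
endfacet
facet normal -0.472 0.645 -0.601
outer loop
vertex -2.218 -1.046 1.061
vertex -2.017 -0.551 1.435
vertex -1.651 -0.75 0.934
endloop
endfacet
facet normal 0.025 0.914 0.404
outer loop
vertex -2.017 -0.551 1.435
vertex -1.765 -0.8 1.982
vertex -1.371 -0.599 1.503
endloop
endfacet
facet normal 0.902 -0.425 0.077
outer loop
vertex -1.172 -1.123 1.171
vertex -1.242 -1.154 1.819
vertex -1.443 -1.649 1.445
endloop
endfacet
facet normal 0.597 -0.590 -0.544
outer loop
vertex -1.172 -1.123 1.171
vertex -1.443 -1.649 1.445
vertex -1.695 -1.4 0.898
endloop
endfacet
facet normal 0.455 0.019 -0.890
outer loop
vertex -1.172 -1.123 1.171
vertex -1.695 -1.4 0.898
vertex -1.651 -0.75 0.934
endloop
endfacet
facet normal 0.674 0.561 -0.481
outer loop
vertex -1.172 -1.123 1.171
vertex -1.651 -0.75 0.934
vertex -1.371 -0.599 1.503
endloop
endfacet
facet normal 0.951 0.287 0.116
outer loop
vertex -1.172 -1.123 1.171
vertex -1.371 -0.599 1.503
vertex -1.242 -1.154 1.819
endloop
endfacet
facet normal 0.472 -0.645 0.601
outer loop
vertex -1.443 -1.649 1.445
vertex -1.242 -1.154 1.819
vertex -1.809 -1.45 1.946
endloop
endfacet
facet normal -0.025 -0.914 -0.404
outer loop
vertex -1.695 -1.4 0.898
vertex -1.443 -1.649 1.445
vertex -2.089 -1.601 1.377
endloop
endfacet
facet normal -0.253 0.071 -0.965
outer loop
vertex -1.651 -0.75 0.934
vertex -1.695 -1.4 0.898
vertex -2.218 -1.046 1.061
endloop
endfacet
facet normal 0.102 0.948 -0.302
outer loop
vertex -1.371 -0.599 1.503
vertex -1.651 -0.75 0.934
vertex -2.017 -0.551 1.435
endloop
endfacet
facet normal 0.550 0.506 0.665
outer loop
vertex -1.242 -1.154 1.819
vertex -1.371 -0.599 1.503
vertex -1.765 -0.8 1.982
endloop
endfacet
facet normal -0.767 -0.286 0.574
outer loop
vertex 2.027 2.738 0.395
vertex 0.833 3.827 -0.659
vertex 1.749 1.452 -0.618
endloop
endfacet
facet normal 0.620 -0.564 0.546
outer loop
vertex 2.447 1.713 -1.141
vertex 2.027 2.738 0.395
vertex 1.749 1.452 -0.618
endloop
endfacet
facet normal -0.768 -0.286 0.573
outer loop
vertex 1.749 1.452 -0.618
vertex 0.833 3.827 -0.659
vertex 0.555 2.542 -1.673
endloop
endfacet
facet normal -0.168 -0.774 -0.610
outer loop
vertex 0.555 2.542 -1.673
vertex 2.447 1.713 -1.141
vertex 1.749 1.452 -0.618
endloop
endfacet
facet normal 0.168 0.774 0.610
outer loop
vertex 2.027 2.738 0.395
vertex 1.531 4.088 -1.182
vertex 0.833 3.827 -0.659
endloop
endfacet
facet normal 0.619 -0.565 0.546
outer loop
vertex 2.725 2.998 -0.127
vertex 2.027 2.738 0.395
vertex 2.447 1.713 -1.141
endloop
endfacet
facet normal 0.168 0.774 0.610
outer loop
vertex 2.725 2.998 -0.127
vertex 1.531 4.088 -1.182
vertex 2.027 2.738 0.395
endloop
endfacet
facet normal -0.620 0.564 -0.545
outer loop
vertex 0.833 3.827 -0.659
vertex 1.531 4.088 -1.182
vertex 0.555 2.542 -1.673
endloop
endfacet
facet normal -0.168 -0.774 -0.610
outer loop
vertex 1.253 2.802 -2.195
vertex 2.447 1.713 -1.141
vertex 0.555 2.542 -1.673
endloop
endfacet
facet normal -0.619 0.564 -0.546
outer loop
vertex 0.555 2.542 -1.673
vertex 1.531 4.088 -1.182
vertex 1.253 2.802 -2.195
endloop
endfacet
facet normal 0.768 0.286 -0.573
outer loop
vertex 1.253 2.802 -2.195
vertex 2.725 2.998 -0.127
vertex 2.447 1.713 -1.141
endloop
endfacet
facet normal 0.768 0.286 -0.574
outer loop
vertex 1.531 4.088 -1.182
vertex 2.725 2.998 -0.127
vertex 1.253 2.802 -2.195
endloop
endfacet

endsolid


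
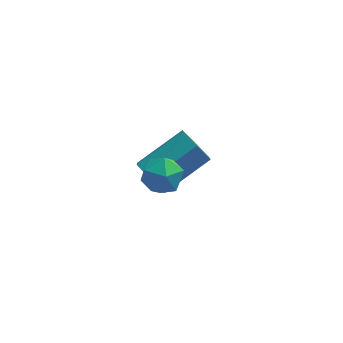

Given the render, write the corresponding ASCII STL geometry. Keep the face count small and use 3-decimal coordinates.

solid 
facet normal -0.659 0.669 -0.344
outer loop
vertex 2.104 -3.172 3.081
vertex 1.543 -3.621 3.284
vertex 1.807 -3.114 3.764
endloop
endfacet
facet normal -0.066 0.991 -0.113
outer loop
vertex 2.104 -3.172 3.081
vertex 1.807 -3.114 3.764
vertex 2.547 -3.075 3.674
endloop
endfacet
facet normal 0.486 0.729 -0.482
outer loop
vertex 2.104 -3.172 3.081
vertex 2.547 -3.075 3.674
vertex 2.74 -3.558 3.138
endloop
endfacet
facet normal 0.233 0.244 -0.941
outer loop
vertex 2.104 -3.172 3.081
vertex 2.74 -3.558 3.138
vertex 2.119 -3.895 2.897
endloop
endfacet
facet normal -0.476 0.208 -0.855
outer loop
vertex 2.104 -3.172 3.081
vertex 2.119 -3.895 2.897
vertex 1.543 -3.621 3.284
endloop
endfacet
facet normal 0.027 0.818 0.574
outer loop
vertex 2.547 -3.075 3.674
vertex 1.807 -3.114 3.764
vertex 2.261 -3.465 4.243
endloop
endfacet
facet normal -0.934 0.296 0.201
outer loop
vertex 1.807 -3.114 3.764
vertex 1.543 -3.621 3.284
vertex 1.64 -3.802 4.002
endloop
endfacet
facet normal -0.636 -0.450 -0.628
outer loop
vertex 1.543 -3.621 3.284
vertex 2.119 -3.895 2.897
vertex 1.833 -4.285 3.466
endloop
endfacet
facet normal 0.509 -0.389 -0.768
outer loop
vertex 2.119 -3.895 2.897
vertex 2.74 -3.558 3.138
vertex 2.573 -4.246 3.376
endloop
endfacet
facet normal 0.919 0.394 -0.025
outer loop
vertex 2.74 -3.558 3.138
vertex 2.547 -3.075 3.674
vertex 2.837 -3.739 3.856
endloop
endfacet
facet normal -0.233 -0.244 0.941
outer loop
vertex 2.276 -4.188 4.059
vertex 2.261 -3.465 4.243
vertex 1.64 -3.802 4.002
endloop
endfacet
facet normal -0.486 -0.729 0.482
outer loop
vertex 2.276 -4.188 4.059
vertex 1.64 -3.802 4.002
vertex 1.833 -4.285 3.466
endloop
endfacet
facet normal 0.066 -0.991 0.113
outer loop
vertex 2.276 -4.188 4.059
vertex 1.833 -4.285 3.466
vertex 2.573 -4.246 3.376
endloop
endfacet
facet normal 0.659 -0.669 0.344
outer loop
vertex 2.276 -4.188 4.059
vertex 2.573 -4.246 3.376
vertex 2.837 -3.739 3.856
endloop
endfacet
facet normal 0.476 -0.208 0.855
outer loop
vertex 2.276 -4.188 4.059
vertex 2.837 -3.739 3.856
vertex 2.261 -3.465 4.243
endloop
endfacet
facet normal -0.509 0.389 0.768
outer loop
vertex 1.64 -3.802 4.002
vertex 2.261 -3.465 4.243
vertex 1.807 -3.114 3.764
endloop
endfacet
facet normal -0.919 -0.394 0.025
outer loop
vertex 1.833 -4.285 3.466
vertex 1.64 -3.802 4.002
vertex 1.543 -3.621 3.284
endloop
endfacet
facet normal -0.027 -0.818 -0.574
outer loop
vertex 2.573 -4.246 3.376
vertex 1.833 -4.285 3.466
vertex 2.119 -3.895 2.897
endloop
endfacet
facet normal 0.934 -0.296 -0.201
outer loop
vertex 2.837 -3.739 3.856
vertex 2.573 -4.246 3.376
vertex 2.74 -3.558 3.138
endloop
endfacet
facet normal 0.636 0.450 0.628
outer loop
vertex 2.261 -3.465 4.243
vertex 2.837 -3.739 3.856
vertex 2.547 -3.075 3.674
endloop
endfacet
facet normal -0.787 -0.413 -0.458
outer loop
vertex 2.384 -0.601 -0.806
vertex 1.946 -0.5 -0.144
vertex 1.968 0.075 -0.7
endloop
endfacet
facet normal 0.332 0.342 -0.879
outer loop
vertex 2.384 -0.601 -0.806
vertex 1.968 0.075 -0.7
vertex 3.911 0.2 0.082
endloop
endfacet
facet normal 0.332 0.342 -0.879
outer loop
vertex 3.911 0.2 0.082
vertex 1.968 0.075 -0.7
vertex 3.496 0.875 0.188
endloop
endfacet
facet normal 0.788 0.412 0.458
outer loop
vertex 3.911 0.2 0.082
vertex 3.496 0.875 0.188
vertex 3.474 0.3 0.744
endloop
endfacet
facet normal -0.788 -0.412 -0.458
outer loop
vertex 1.968 0.075 -0.7
vertex 1.946 -0.5 -0.144
vertex 1.531 0.175 -0.038
endloop
endfacet
facet normal -0.284 0.902 -0.324
outer loop
vertex 1.968 0.075 -0.7
vertex 1.531 0.175 -0.038
vertex 3.496 0.875 0.188
endloop
endfacet
facet normal -0.284 0.902 -0.325
outer loop
vertex 3.496 0.875 0.188
vertex 1.531 0.175 -0.038
vertex 3.058 0.976 0.85
endloop
endfacet
facet normal 0.787 0.413 0.458
outer loop
vertex 3.496 0.875 0.188
vertex 3.058 0.976 0.85
vertex 3.474 0.3 0.744
endloop
endfacet
facet normal -0.788 -0.412 -0.458
outer loop
vertex 1.531 0.175 -0.038
vertex 1.946 -0.5 -0.144
vertex 1.509 -0.4 0.518
endloop
endfacet
facet normal -0.616 0.560 0.554
outer loop
vertex 1.531 0.175 -0.038
vertex 1.509 -0.4 0.518
vertex 3.058 0.976 0.85
endloop
endfacet
facet normal -0.616 0.560 0.554
outer loop
vertex 3.058 0.976 0.85
vertex 1.509 -0.4 0.518
vertex 3.036 0.401 1.406
endloop
endfacet
facet normal 0.787 0.413 0.458
outer loop
vertex 3.058 0.976 0.85
vertex 3.036 0.401 1.406
vertex 3.474 0.3 0.744
endloop
endfacet
facet normal -0.788 -0.412 -0.458
outer loop
vertex 1.509 -0.4 0.518
vertex 1.946 -0.5 -0.144
vertex 1.924 -1.075 0.412
endloop
endfacet
facet normal -0.332 -0.342 0.879
outer loop
vertex 1.509 -0.4 0.518
vertex 1.924 -1.075 0.412
vertex 3.036 0.401 1.406
endloop
endfacet
facet normal -0.332 -0.342 0.879
outer loop
vertex 3.036 0.401 1.406
vertex 1.924 -1.075 0.412
vertex 3.452 -0.275 1.3
endloop
endfacet
facet normal 0.787 0.413 0.458
outer loop
vertex 3.036 0.401 1.406
vertex 3.452 -0.275 1.3
vertex 3.474 0.3 0.744
endloop
endfacet
facet normal -0.787 -0.413 -0.458
outer loop
vertex 1.924 -1.075 0.412
vertex 1.946 -0.5 -0.144
vertex 2.362 -1.176 -0.25
endloop
endfacet
facet normal 0.283 -0.902 0.325
outer loop
vertex 1.924 -1.075 0.412
vertex 2.362 -1.176 -0.25
vertex 3.452 -0.275 1.3
endloop
endfacet
facet normal 0.285 -0.902 0.324
outer loop
vertex 3.452 -0.275 1.3
vertex 2.362 -1.176 -0.25
vertex 3.889 -0.375 0.638
endloop
endfacet
facet normal 0.788 0.412 0.458
outer loop
vertex 3.452 -0.275 1.3
vertex 3.889 -0.375 0.638
vertex 3.474 0.3 0.744
endloop
endfacet
facet normal -0.787 -0.413 -0.458
outer loop
vertex 2.362 -1.176 -0.25
vertex 1.946 -0.5 -0.144
vertex 2.384 -0.601 -0.806
endloop
endfacet
facet normal 0.616 -0.560 -0.554
outer loop
vertex 2.362 -1.176 -0.25
vertex 2.384 -0.601 -0.806
vertex 3.889 -0.375 0.638
endloop
endfacet
facet normal 0.616 -0.560 -0.554
outer loop
vertex 3.889 -0.375 0.638
vertex 2.384 -0.601 -0.806
vertex 3.911 0.2 0.082
endloop
endfacet
facet normal 0.788 0.412 0.458
outer loop
vertex 3.889 -0.375 0.638
vertex 3.911 0.2 0.082
vertex 3.474 0.3 0.744
endloop
endfacet

endsolid


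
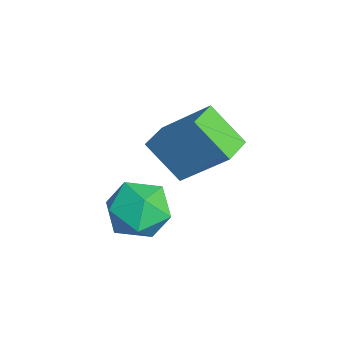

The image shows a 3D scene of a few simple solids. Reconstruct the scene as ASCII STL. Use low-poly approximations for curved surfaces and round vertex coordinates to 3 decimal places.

solid 
facet normal -0.000 0.992 0.124
outer loop
vertex 1.925 -0.376 0.371
vertex 1.955 -0.505 1.403
vertex 2.841 -0.437 0.861
endloop
endfacet
facet normal 0.316 0.813 -0.490
outer loop
vertex 1.925 -0.376 0.371
vertex 2.841 -0.437 0.861
vertex 2.701 -0.929 -0.046
endloop
endfacet
facet normal -0.155 0.447 -0.881
outer loop
vertex 1.925 -0.376 0.371
vertex 2.701 -0.929 -0.046
vertex 1.729 -1.301 -0.064
endloop
endfacet
facet normal -0.761 0.401 -0.510
outer loop
vertex 1.925 -0.376 0.371
vertex 1.729 -1.301 -0.064
vertex 1.268 -1.039 0.831
endloop
endfacet
facet normal -0.666 0.737 0.112
outer loop
vertex 1.925 -0.376 0.371
vertex 1.268 -1.039 0.831
vertex 1.955 -0.505 1.403
endloop
endfacet
facet normal 0.862 0.378 -0.338
outer loop
vertex 2.701 -0.929 -0.046
vertex 2.841 -0.437 0.861
vertex 3.212 -1.401 0.729
endloop
endfacet
facet normal 0.350 0.668 0.656
outer loop
vertex 2.841 -0.437 0.861
vertex 1.955 -0.505 1.403
vertex 2.751 -1.139 1.624
endloop
endfacet
facet normal -0.728 0.256 0.636
outer loop
vertex 1.955 -0.505 1.403
vertex 1.268 -1.039 0.831
vertex 1.779 -1.511 1.606
endloop
endfacet
facet normal -0.883 -0.289 -0.370
outer loop
vertex 1.268 -1.039 0.831
vertex 1.729 -1.301 -0.064
vertex 1.639 -2.003 0.699
endloop
endfacet
facet normal 0.100 -0.214 -0.972
outer loop
vertex 1.729 -1.301 -0.064
vertex 2.701 -0.929 -0.046
vertex 2.525 -1.935 0.157
endloop
endfacet
facet normal 0.761 -0.401 0.510
outer loop
vertex 2.555 -2.064 1.189
vertex 3.212 -1.401 0.729
vertex 2.751 -1.139 1.624
endloop
endfacet
facet normal 0.155 -0.447 0.881
outer loop
vertex 2.555 -2.064 1.189
vertex 2.751 -1.139 1.624
vertex 1.779 -1.511 1.606
endloop
endfacet
facet normal -0.316 -0.813 0.490
outer loop
vertex 2.555 -2.064 1.189
vertex 1.779 -1.511 1.606
vertex 1.639 -2.003 0.699
endloop
endfacet
facet normal 0.000 -0.992 -0.124
outer loop
vertex 2.555 -2.064 1.189
vertex 1.639 -2.003 0.699
vertex 2.525 -1.935 0.157
endloop
endfacet
facet normal 0.666 -0.737 -0.112
outer loop
vertex 2.555 -2.064 1.189
vertex 2.525 -1.935 0.157
vertex 3.212 -1.401 0.729
endloop
endfacet
facet normal 0.883 0.289 0.370
outer loop
vertex 2.751 -1.139 1.624
vertex 3.212 -1.401 0.729
vertex 2.841 -0.437 0.861
endloop
endfacet
facet normal -0.100 0.214 0.972
outer loop
vertex 1.779 -1.511 1.606
vertex 2.751 -1.139 1.624
vertex 1.955 -0.505 1.403
endloop
endfacet
facet normal -0.862 -0.378 0.338
outer loop
vertex 1.639 -2.003 0.699
vertex 1.779 -1.511 1.606
vertex 1.268 -1.039 0.831
endloop
endfacet
facet normal -0.350 -0.668 -0.656
outer loop
vertex 2.525 -1.935 0.157
vertex 1.639 -2.003 0.699
vertex 1.729 -1.301 -0.064
endloop
endfacet
facet normal 0.728 -0.256 -0.636
outer loop
vertex 3.212 -1.401 0.729
vertex 2.525 -1.935 0.157
vertex 2.701 -0.929 -0.046
endloop
endfacet
facet normal -0.794 0.606 -0.057
outer loop
vertex -1.416 0.112 1.061
vertex -0.574 1.353 2.531
vertex -0.675 0.975 -0.092
endloop
endfacet
facet normal -0.401 -0.591 -0.700
outer loop
vertex 0.174 0.327 -0.031
vertex -1.416 0.112 1.061
vertex -0.675 0.975 -0.092
endloop
endfacet
facet normal -0.794 0.606 -0.057
outer loop
vertex -0.675 0.975 -0.092
vertex -0.574 1.353 2.531
vertex 0.167 2.216 1.378
endloop
endfacet
facet normal 0.458 0.533 -0.712
outer loop
vertex 0.167 2.216 1.378
vertex 0.174 0.327 -0.031
vertex -0.675 0.975 -0.092
endloop
endfacet
facet normal -0.458 -0.533 0.712
outer loop
vertex -1.416 0.112 1.061
vertex 0.275 0.705 2.592
vertex -0.574 1.353 2.531
endloop
endfacet
facet normal -0.401 -0.591 -0.700
outer loop
vertex -0.567 -0.536 1.122
vertex -1.416 0.112 1.061
vertex 0.174 0.327 -0.031
endloop
endfacet
facet normal -0.458 -0.533 0.712
outer loop
vertex -0.567 -0.536 1.122
vertex 0.275 0.705 2.592
vertex -1.416 0.112 1.061
endloop
endfacet
facet normal 0.401 0.591 0.700
outer loop
vertex -0.574 1.353 2.531
vertex 0.275 0.705 2.592
vertex 0.167 2.216 1.378
endloop
endfacet
facet normal 0.458 0.533 -0.712
outer loop
vertex 1.016 1.568 1.439
vertex 0.174 0.327 -0.031
vertex 0.167 2.216 1.378
endloop
endfacet
facet normal 0.401 0.591 0.700
outer loop
vertex 0.167 2.216 1.378
vertex 0.275 0.705 2.592
vertex 1.016 1.568 1.439
endloop
endfacet
facet normal 0.794 -0.606 0.057
outer loop
vertex 1.016 1.568 1.439
vertex -0.567 -0.536 1.122
vertex 0.174 0.327 -0.031
endloop
endfacet
facet normal 0.794 -0.606 0.057
outer loop
vertex 0.275 0.705 2.592
vertex -0.567 -0.536 1.122
vertex 1.016 1.568 1.439
endloop
endfacet

endsolid


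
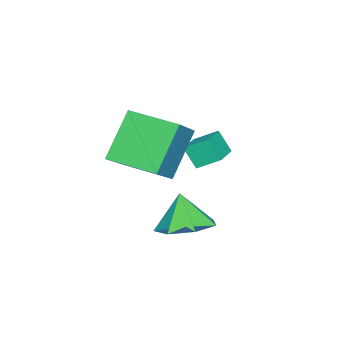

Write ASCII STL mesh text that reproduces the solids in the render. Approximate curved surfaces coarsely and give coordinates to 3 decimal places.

solid 
facet normal -0.973 -0.101 -0.210
outer loop
vertex -0.011 -2.205 -0.281
vertex -0.201 -1.405 0.216
vertex 0.104 -1.693 -1.061
endloop
endfacet
facet normal 0.198 -0.833 -0.517
outer loop
vertex 1.241 -1.575 -0.816
vertex -0.011 -2.205 -0.281
vertex 0.104 -1.693 -1.061
endloop
endfacet
facet normal -0.972 -0.103 -0.209
outer loop
vertex 0.104 -1.693 -1.061
vertex -0.201 -1.405 0.216
vertex -0.087 -0.894 -0.565
endloop
endfacet
facet normal 0.122 0.544 -0.830
outer loop
vertex -0.087 -0.894 -0.565
vertex 1.241 -1.575 -0.816
vertex 0.104 -1.693 -1.061
endloop
endfacet
facet normal -0.122 -0.545 0.830
outer loop
vertex -0.011 -2.205 -0.281
vertex 0.936 -1.287 0.461
vertex -0.201 -1.405 0.216
endloop
endfacet
facet normal 0.199 -0.833 -0.516
outer loop
vertex 1.127 -2.086 -0.035
vertex -0.011 -2.205 -0.281
vertex 1.241 -1.575 -0.816
endloop
endfacet
facet normal -0.122 -0.544 0.830
outer loop
vertex 1.127 -2.086 -0.035
vertex 0.936 -1.287 0.461
vertex -0.011 -2.205 -0.281
endloop
endfacet
facet normal -0.198 0.833 0.516
outer loop
vertex -0.201 -1.405 0.216
vertex 0.936 -1.287 0.461
vertex -0.087 -0.894 -0.565
endloop
endfacet
facet normal 0.122 0.545 -0.830
outer loop
vertex 1.051 -0.775 -0.319
vertex 1.241 -1.575 -0.816
vertex -0.087 -0.894 -0.565
endloop
endfacet
facet normal -0.199 0.832 0.517
outer loop
vertex -0.087 -0.894 -0.565
vertex 0.936 -1.287 0.461
vertex 1.051 -0.775 -0.319
endloop
endfacet
facet normal 0.973 0.102 0.208
outer loop
vertex 1.051 -0.775 -0.319
vertex 1.127 -2.086 -0.035
vertex 1.241 -1.575 -0.816
endloop
endfacet
facet normal 0.972 0.102 0.210
outer loop
vertex 0.936 -1.287 0.461
vertex 1.127 -2.086 -0.035
vertex 1.051 -0.775 -0.319
endloop
endfacet
facet normal -0.606 0.108 0.788
outer loop
vertex 2.523 -3.376 2.157
vertex 2.594 -1.568 1.965
vertex 1.204 -3.432 1.151
endloop
endfacet
facet normal -0.038 -0.994 0.106
outer loop
vertex 2.446 -3.652 -0.465
vertex 2.523 -3.376 2.157
vertex 1.204 -3.432 1.151
endloop
endfacet
facet normal -0.606 0.108 0.788
outer loop
vertex 1.204 -3.432 1.151
vertex 2.594 -1.568 1.965
vertex 1.275 -1.623 0.958
endloop
endfacet
facet normal -0.795 -0.033 -0.606
outer loop
vertex 1.275 -1.623 0.958
vertex 2.446 -3.652 -0.465
vertex 1.204 -3.432 1.151
endloop
endfacet
facet normal 0.795 0.033 0.606
outer loop
vertex 2.523 -3.376 2.157
vertex 3.836 -1.788 0.349
vertex 2.594 -1.568 1.965
endloop
endfacet
facet normal -0.039 -0.994 0.106
outer loop
vertex 3.765 -3.597 0.542
vertex 2.523 -3.376 2.157
vertex 2.446 -3.652 -0.465
endloop
endfacet
facet normal 0.794 0.034 0.606
outer loop
vertex 3.765 -3.597 0.542
vertex 3.836 -1.788 0.349
vertex 2.523 -3.376 2.157
endloop
endfacet
facet normal 0.039 0.994 -0.105
outer loop
vertex 2.594 -1.568 1.965
vertex 3.836 -1.788 0.349
vertex 1.275 -1.623 0.958
endloop
endfacet
facet normal -0.794 -0.033 -0.606
outer loop
vertex 2.517 -1.844 -0.657
vertex 2.446 -3.652 -0.465
vertex 1.275 -1.623 0.958
endloop
endfacet
facet normal 0.039 0.994 -0.106
outer loop
vertex 1.275 -1.623 0.958
vertex 3.836 -1.788 0.349
vertex 2.517 -1.844 -0.657
endloop
endfacet
facet normal 0.606 -0.107 -0.788
outer loop
vertex 2.517 -1.844 -0.657
vertex 3.765 -3.597 0.542
vertex 2.446 -3.652 -0.465
endloop
endfacet
facet normal 0.606 -0.108 -0.788
outer loop
vertex 3.836 -1.788 0.349
vertex 3.765 -3.597 0.542
vertex 2.517 -1.844 -0.657
endloop
endfacet
facet normal 0.247 0.273 -0.930
outer loop
vertex 2.943 -2.318 -2.993
vertex 2.411 -1.422 -2.871
vertex 3.421 -1.617 -2.66
endloop
endfacet
facet normal 0.532 -0.631 0.565
outer loop
vertex 2.943 -2.318 -2.993
vertex 3.421 -1.617 -2.66
vertex 2.069 -1.798 -1.589
endloop
endfacet
facet normal 0.247 0.273 -0.930
outer loop
vertex 3.421 -1.617 -2.66
vertex 2.411 -1.422 -2.871
vertex 3.137 -0.769 -2.486
endloop
endfacet
facet normal 0.617 0.045 0.786
outer loop
vertex 3.421 -1.617 -2.66
vertex 3.137 -0.769 -2.486
vertex 2.069 -1.798 -1.589
endloop
endfacet
facet normal 0.248 0.272 -0.930
outer loop
vertex 3.137 -0.769 -2.486
vertex 2.411 -1.422 -2.871
vertex 2.307 -0.412 -2.603
endloop
endfacet
facet normal 0.131 0.571 0.811
outer loop
vertex 3.137 -0.769 -2.486
vertex 2.307 -0.412 -2.603
vertex 2.069 -1.798 -1.589
endloop
endfacet
facet normal 0.247 0.272 -0.930
outer loop
vertex 2.307 -0.412 -2.603
vertex 2.411 -1.422 -2.871
vertex 1.555 -0.815 -2.921
endloop
endfacet
facet normal -0.558 0.550 0.621
outer loop
vertex 2.307 -0.412 -2.603
vertex 1.555 -0.815 -2.921
vertex 2.069 -1.798 -1.589
endloop
endfacet
facet normal 0.248 0.274 -0.929
outer loop
vertex 1.555 -0.815 -2.921
vertex 2.411 -1.422 -2.871
vertex 1.447 -1.675 -3.203
endloop
endfacet
facet normal -0.933 -0.001 0.360
outer loop
vertex 1.555 -0.815 -2.921
vertex 1.447 -1.675 -3.203
vertex 2.069 -1.798 -1.589
endloop
endfacet
facet normal 0.249 0.273 -0.929
outer loop
vertex 1.447 -1.675 -3.203
vertex 2.411 -1.422 -2.871
vertex 2.065 -2.344 -3.234
endloop
endfacet
facet normal -0.711 -0.667 0.223
outer loop
vertex 1.447 -1.675 -3.203
vertex 2.065 -2.344 -3.234
vertex 2.069 -1.798 -1.589
endloop
endfacet
facet normal 0.247 0.273 -0.930
outer loop
vertex 2.065 -2.344 -3.234
vertex 2.411 -1.422 -2.871
vertex 2.943 -2.318 -2.993
endloop
endfacet
facet normal -0.058 -0.947 0.315
outer loop
vertex 2.065 -2.344 -3.234
vertex 2.943 -2.318 -2.993
vertex 2.069 -1.798 -1.589
endloop
endfacet

endsolid


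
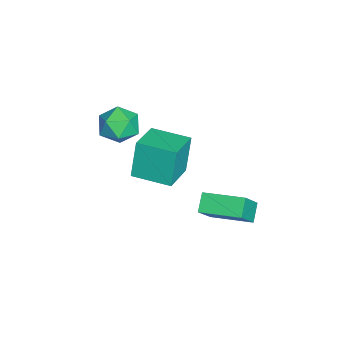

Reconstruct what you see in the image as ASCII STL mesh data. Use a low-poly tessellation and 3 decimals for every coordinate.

solid 
facet normal -0.806 0.222 0.549
outer loop
vertex -1.968 -2.291 0.618
vertex -1.331 -2.241 1.532
vertex -1.497 -1.326 0.918
endloop
endfacet
facet normal -0.877 0.465 -0.118
outer loop
vertex -1.968 -2.291 0.618
vertex -1.497 -1.326 0.918
vertex -1.513 -1.629 -0.155
endloop
endfacet
facet normal -0.822 -0.092 -0.562
outer loop
vertex -1.968 -2.291 0.618
vertex -1.513 -1.629 -0.155
vertex -1.356 -2.731 -0.204
endloop
endfacet
facet normal -0.715 -0.678 -0.170
outer loop
vertex -1.968 -2.291 0.618
vertex -1.356 -2.731 -0.204
vertex -1.244 -3.11 0.839
endloop
endfacet
facet normal -0.705 -0.484 0.518
outer loop
vertex -1.968 -2.291 0.618
vertex -1.244 -3.11 0.839
vertex -1.331 -2.241 1.532
endloop
endfacet
facet normal -0.335 0.908 -0.251
outer loop
vertex -1.513 -1.629 -0.155
vertex -1.497 -1.326 0.918
vertex -0.596 -1.17 0.281
endloop
endfacet
facet normal -0.218 0.516 0.828
outer loop
vertex -1.497 -1.326 0.918
vertex -1.331 -2.241 1.532
vertex -0.484 -1.549 1.324
endloop
endfacet
facet normal -0.057 -0.626 0.778
outer loop
vertex -1.331 -2.241 1.532
vertex -1.244 -3.11 0.839
vertex -0.327 -2.651 1.275
endloop
endfacet
facet normal -0.073 -0.940 -0.334
outer loop
vertex -1.244 -3.11 0.839
vertex -1.356 -2.731 -0.204
vertex -0.343 -2.954 0.202
endloop
endfacet
facet normal -0.245 0.008 -0.970
outer loop
vertex -1.356 -2.731 -0.204
vertex -1.513 -1.629 -0.155
vertex -0.509 -2.039 -0.412
endloop
endfacet
facet normal 0.715 0.678 0.170
outer loop
vertex 0.128 -1.989 0.502
vertex -0.596 -1.17 0.281
vertex -0.484 -1.549 1.324
endloop
endfacet
facet normal 0.822 0.092 0.562
outer loop
vertex 0.128 -1.989 0.502
vertex -0.484 -1.549 1.324
vertex -0.327 -2.651 1.275
endloop
endfacet
facet normal 0.877 -0.465 0.118
outer loop
vertex 0.128 -1.989 0.502
vertex -0.327 -2.651 1.275
vertex -0.343 -2.954 0.202
endloop
endfacet
facet normal 0.806 -0.222 -0.549
outer loop
vertex 0.128 -1.989 0.502
vertex -0.343 -2.954 0.202
vertex -0.509 -2.039 -0.412
endloop
endfacet
facet normal 0.705 0.484 -0.518
outer loop
vertex 0.128 -1.989 0.502
vertex -0.509 -2.039 -0.412
vertex -0.596 -1.17 0.281
endloop
endfacet
facet normal 0.073 0.940 0.334
outer loop
vertex -0.484 -1.549 1.324
vertex -0.596 -1.17 0.281
vertex -1.497 -1.326 0.918
endloop
endfacet
facet normal 0.245 -0.008 0.970
outer loop
vertex -0.327 -2.651 1.275
vertex -0.484 -1.549 1.324
vertex -1.331 -2.241 1.532
endloop
endfacet
facet normal 0.335 -0.908 0.251
outer loop
vertex -0.343 -2.954 0.202
vertex -0.327 -2.651 1.275
vertex -1.244 -3.11 0.839
endloop
endfacet
facet normal 0.218 -0.516 -0.828
outer loop
vertex -0.509 -2.039 -0.412
vertex -0.343 -2.954 0.202
vertex -1.356 -2.731 -0.204
endloop
endfacet
facet normal 0.057 0.626 -0.778
outer loop
vertex -0.596 -1.17 0.281
vertex -0.509 -2.039 -0.412
vertex -1.513 -1.629 -0.155
endloop
endfacet
facet normal -0.775 0.088 0.626
outer loop
vertex 2.216 2.104 -1.04
vertex 2.688 4.106 -0.736
vertex 1.143 2.568 -2.434
endloop
endfacet
facet normal -0.227 -0.963 -0.146
outer loop
vertex 1.972 2.474 -3.104
vertex 2.216 2.104 -1.04
vertex 1.143 2.568 -2.434
endloop
endfacet
facet normal -0.775 0.088 0.626
outer loop
vertex 1.143 2.568 -2.434
vertex 2.688 4.106 -0.736
vertex 1.615 4.571 -2.131
endloop
endfacet
facet normal -0.590 0.255 -0.766
outer loop
vertex 1.615 4.571 -2.131
vertex 1.972 2.474 -3.104
vertex 1.143 2.568 -2.434
endloop
endfacet
facet normal 0.590 -0.255 0.766
outer loop
vertex 2.216 2.104 -1.04
vertex 3.517 4.012 -1.406
vertex 2.688 4.106 -0.736
endloop
endfacet
facet normal -0.228 -0.963 -0.146
outer loop
vertex 3.045 2.009 -1.709
vertex 2.216 2.104 -1.04
vertex 1.972 2.474 -3.104
endloop
endfacet
facet normal 0.589 -0.255 0.767
outer loop
vertex 3.045 2.009 -1.709
vertex 3.517 4.012 -1.406
vertex 2.216 2.104 -1.04
endloop
endfacet
facet normal 0.227 0.963 0.146
outer loop
vertex 2.688 4.106 -0.736
vertex 3.517 4.012 -1.406
vertex 1.615 4.571 -2.131
endloop
endfacet
facet normal -0.589 0.255 -0.767
outer loop
vertex 2.444 4.476 -2.8
vertex 1.972 2.474 -3.104
vertex 1.615 4.571 -2.131
endloop
endfacet
facet normal 0.228 0.963 0.145
outer loop
vertex 1.615 4.571 -2.131
vertex 3.517 4.012 -1.406
vertex 2.444 4.476 -2.8
endloop
endfacet
facet normal 0.775 -0.088 -0.626
outer loop
vertex 2.444 4.476 -2.8
vertex 3.045 2.009 -1.709
vertex 1.972 2.474 -3.104
endloop
endfacet
facet normal 0.775 -0.088 -0.626
outer loop
vertex 3.517 4.012 -1.406
vertex 3.045 2.009 -1.709
vertex 2.444 4.476 -2.8
endloop
endfacet
facet normal -0.936 0.236 -0.262
outer loop
vertex -2.15 -0.789 -0.675
vertex -1.642 1.165 -0.732
vertex -1.632 -0.983 -2.701
endloop
endfacet
facet normal -0.252 -0.967 0.028
outer loop
vertex 0.202 -1.445 -2.188
vertex -2.15 -0.789 -0.675
vertex -1.632 -0.983 -2.701
endloop
endfacet
facet normal -0.936 0.236 -0.262
outer loop
vertex -1.632 -0.983 -2.701
vertex -1.642 1.165 -0.732
vertex -1.124 0.972 -2.758
endloop
endfacet
facet normal 0.247 -0.092 -0.965
outer loop
vertex -1.124 0.972 -2.758
vertex 0.202 -1.445 -2.188
vertex -1.632 -0.983 -2.701
endloop
endfacet
facet normal -0.247 0.092 0.965
outer loop
vertex -2.15 -0.789 -0.675
vertex 0.192 0.703 -0.219
vertex -1.642 1.165 -0.732
endloop
endfacet
facet normal -0.252 -0.967 0.028
outer loop
vertex -0.316 -1.252 -0.162
vertex -2.15 -0.789 -0.675
vertex 0.202 -1.445 -2.188
endloop
endfacet
facet normal -0.247 0.092 0.965
outer loop
vertex -0.316 -1.252 -0.162
vertex 0.192 0.703 -0.219
vertex -2.15 -0.789 -0.675
endloop
endfacet
facet normal 0.252 0.967 -0.028
outer loop
vertex -1.642 1.165 -0.732
vertex 0.192 0.703 -0.219
vertex -1.124 0.972 -2.758
endloop
endfacet
facet normal 0.247 -0.092 -0.965
outer loop
vertex 0.71 0.509 -2.245
vertex 0.202 -1.445 -2.188
vertex -1.124 0.972 -2.758
endloop
endfacet
facet normal 0.252 0.967 -0.028
outer loop
vertex -1.124 0.972 -2.758
vertex 0.192 0.703 -0.219
vertex 0.71 0.509 -2.245
endloop
endfacet
facet normal 0.936 -0.236 0.262
outer loop
vertex 0.71 0.509 -2.245
vertex -0.316 -1.252 -0.162
vertex 0.202 -1.445 -2.188
endloop
endfacet
facet normal 0.936 -0.236 0.262
outer loop
vertex 0.192 0.703 -0.219
vertex -0.316 -1.252 -0.162
vertex 0.71 0.509 -2.245
endloop
endfacet

endsolid
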